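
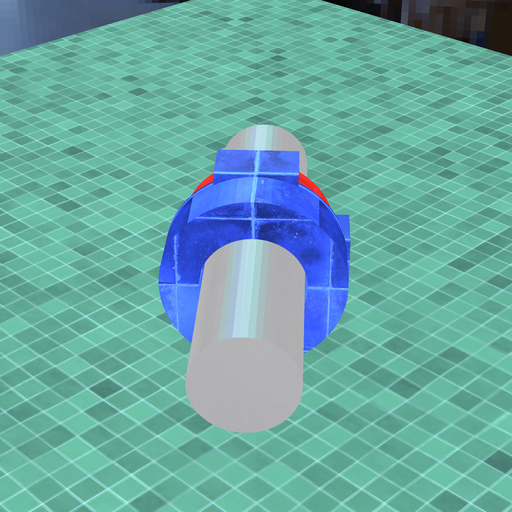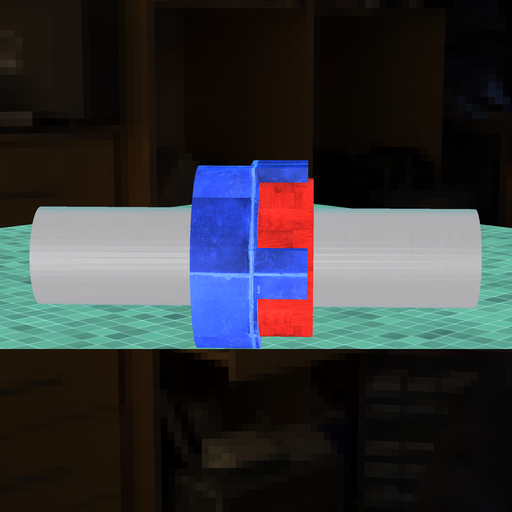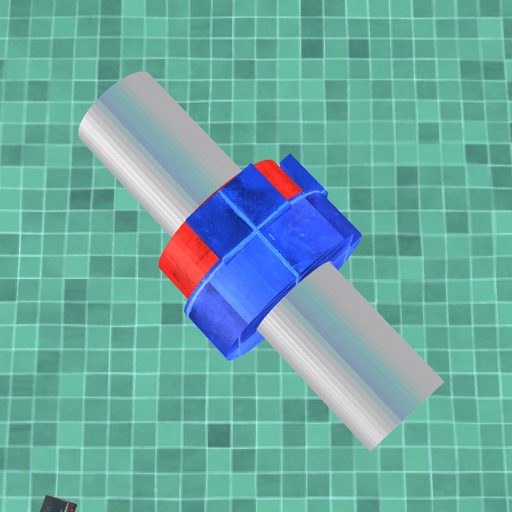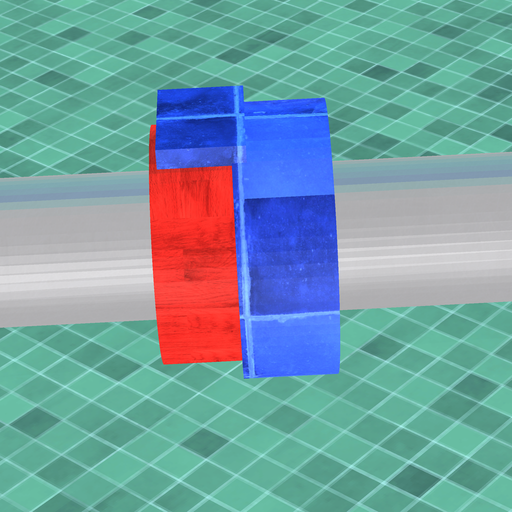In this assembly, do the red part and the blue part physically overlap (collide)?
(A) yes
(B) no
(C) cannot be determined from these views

(A) yes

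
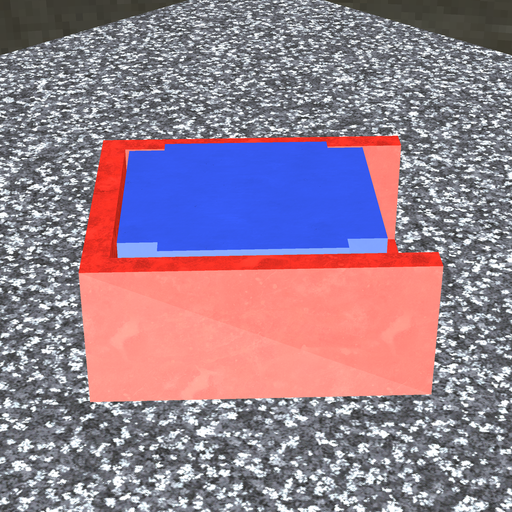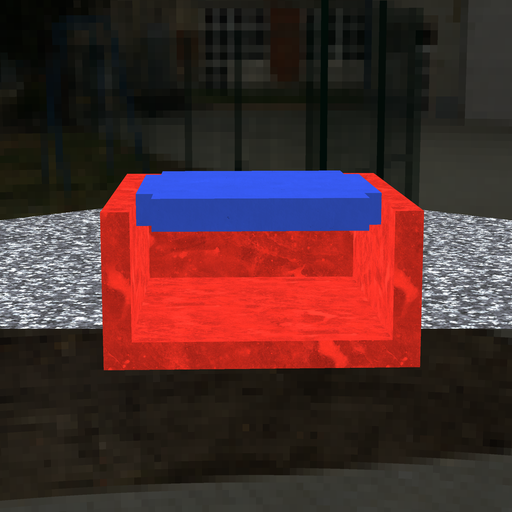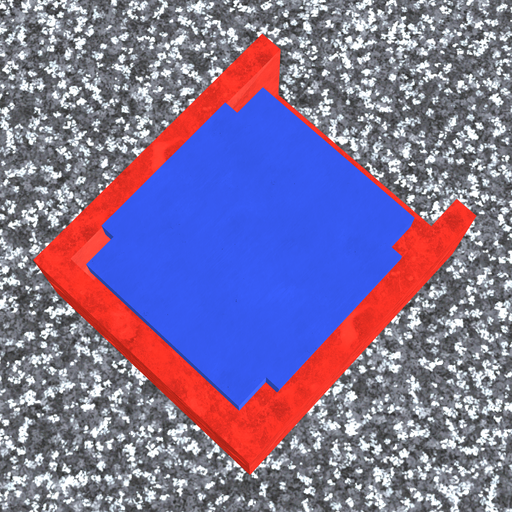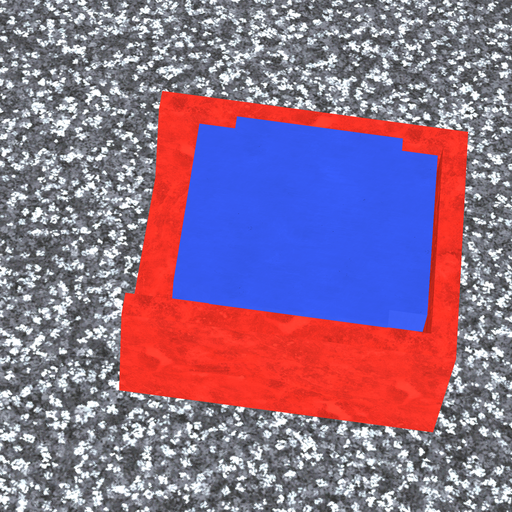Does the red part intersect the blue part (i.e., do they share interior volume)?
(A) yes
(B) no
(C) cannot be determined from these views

(B) no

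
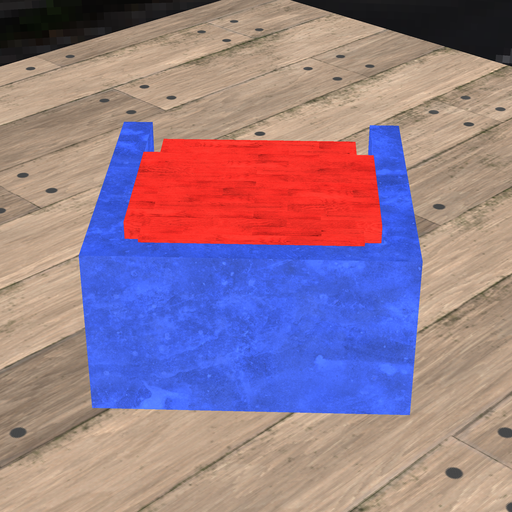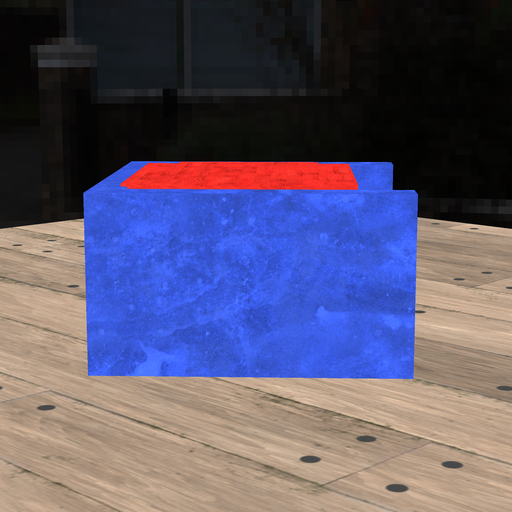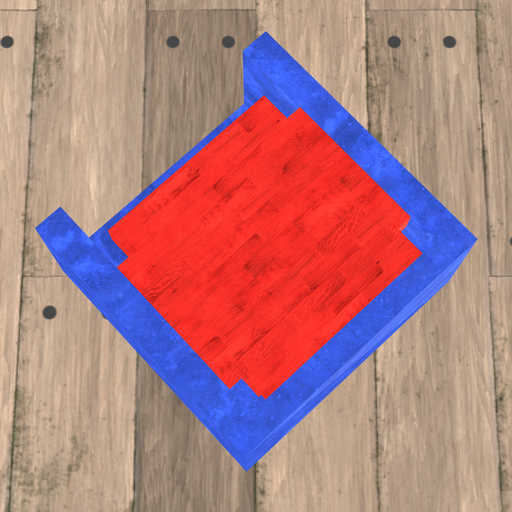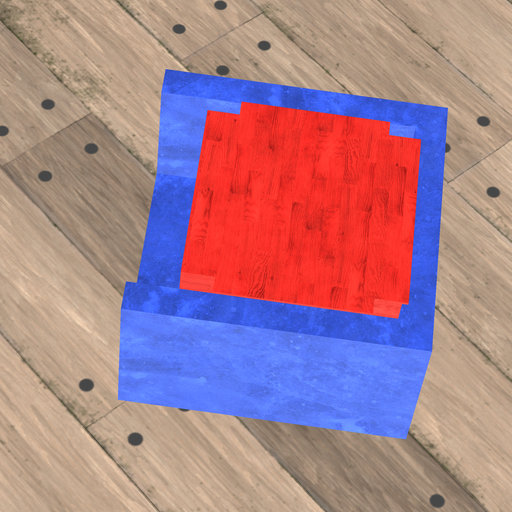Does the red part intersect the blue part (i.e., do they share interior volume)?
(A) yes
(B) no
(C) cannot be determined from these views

(A) yes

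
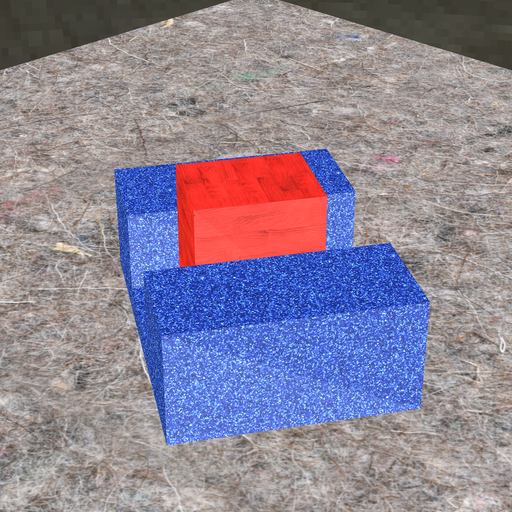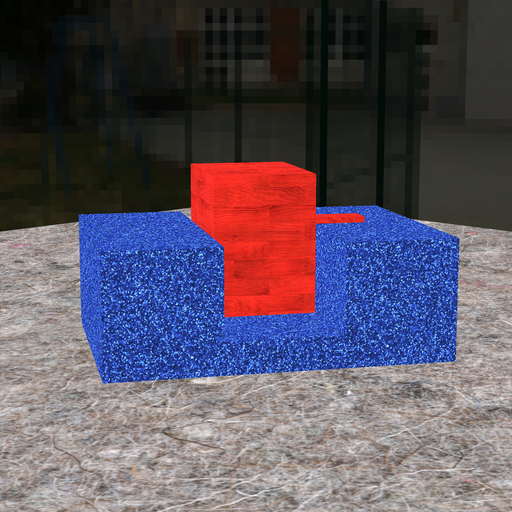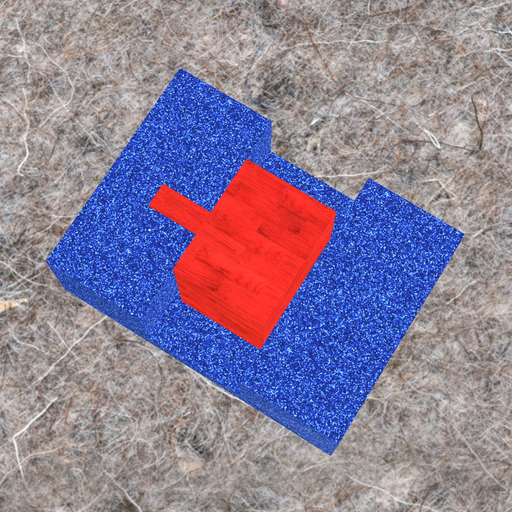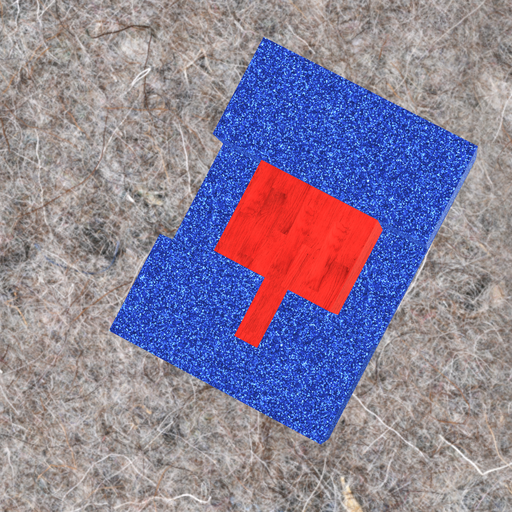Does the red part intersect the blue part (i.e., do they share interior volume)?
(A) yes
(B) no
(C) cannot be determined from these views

(B) no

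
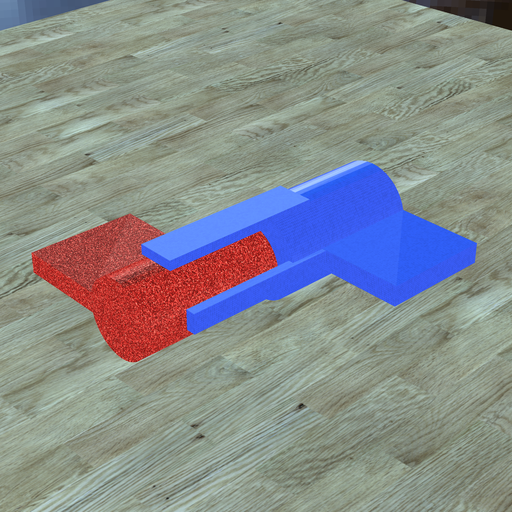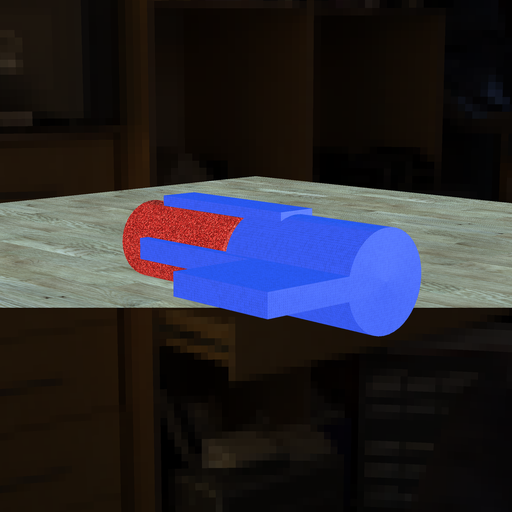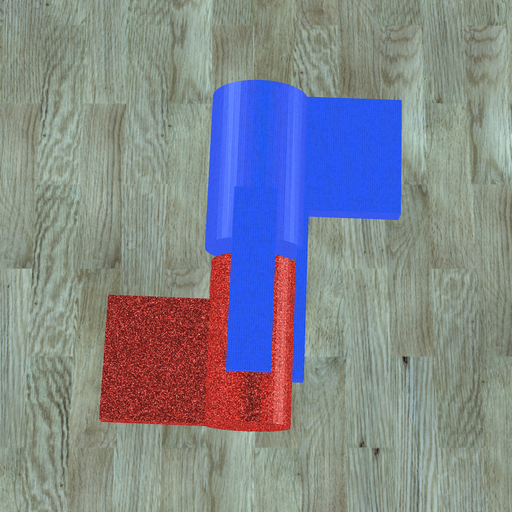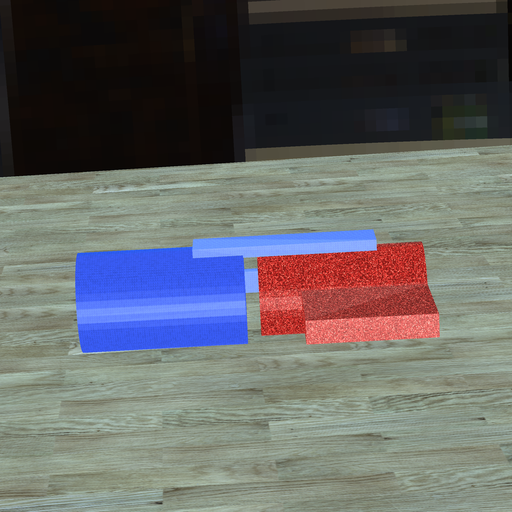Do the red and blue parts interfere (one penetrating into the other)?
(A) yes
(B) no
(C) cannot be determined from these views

(B) no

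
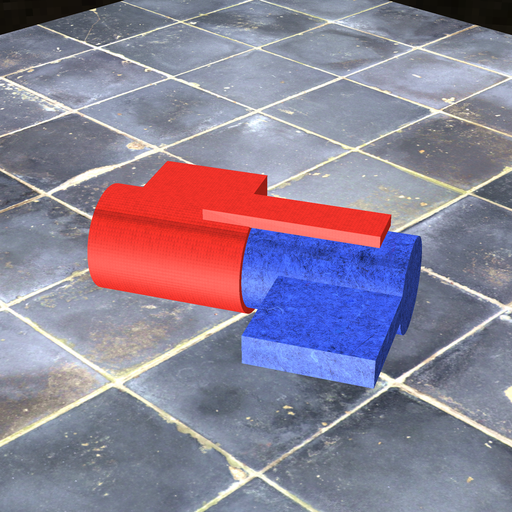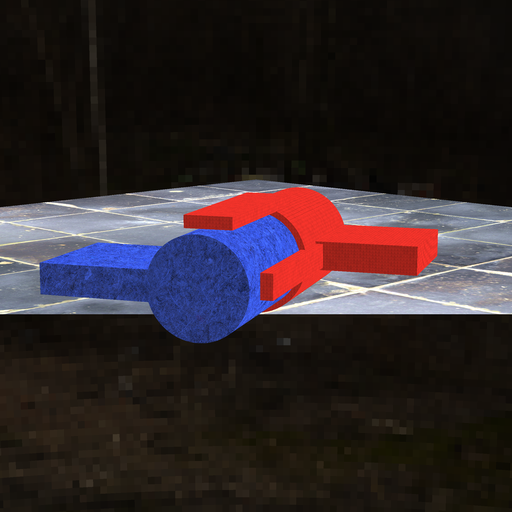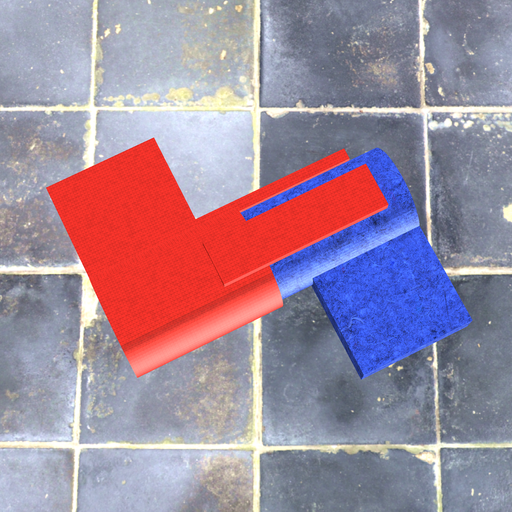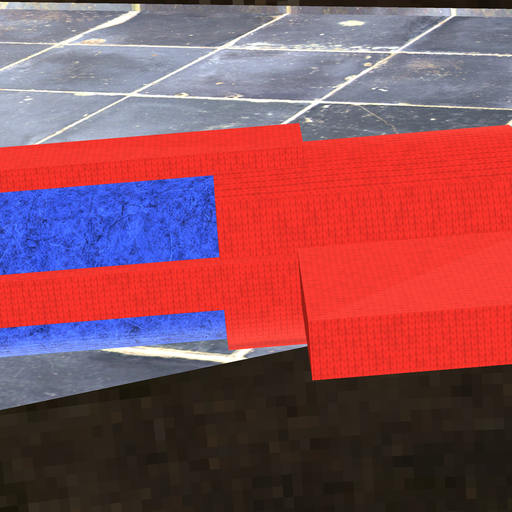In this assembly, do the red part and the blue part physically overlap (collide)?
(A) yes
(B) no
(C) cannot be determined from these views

(A) yes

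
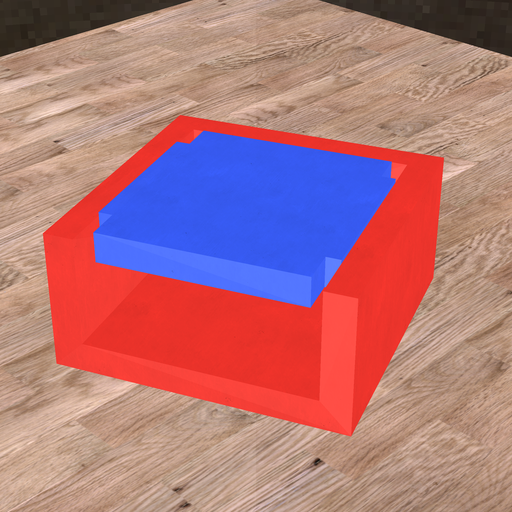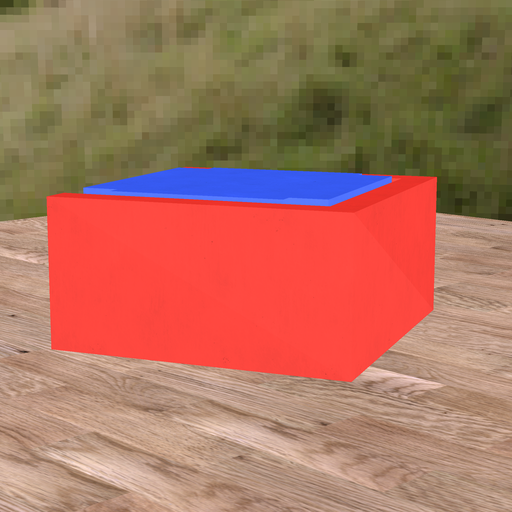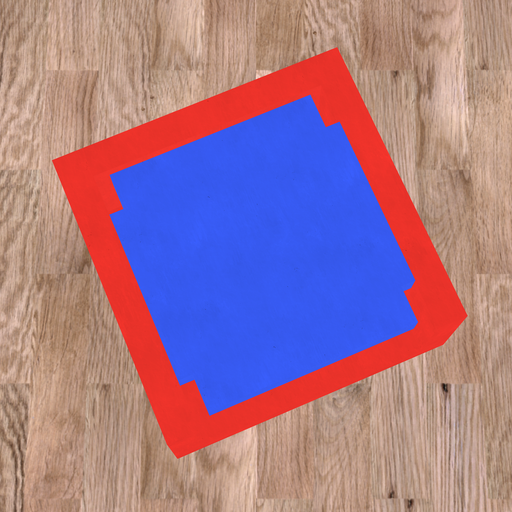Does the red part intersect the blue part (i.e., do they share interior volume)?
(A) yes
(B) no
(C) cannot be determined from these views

(B) no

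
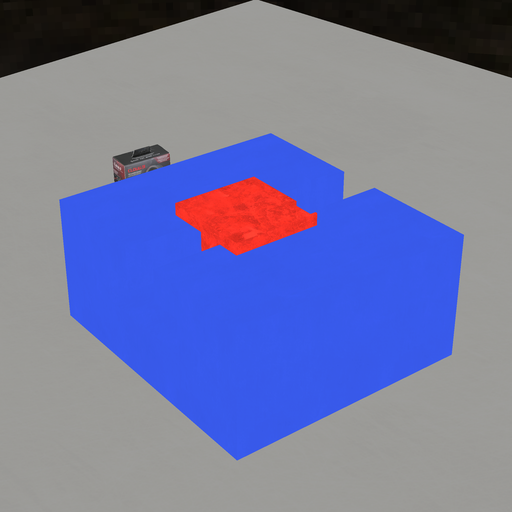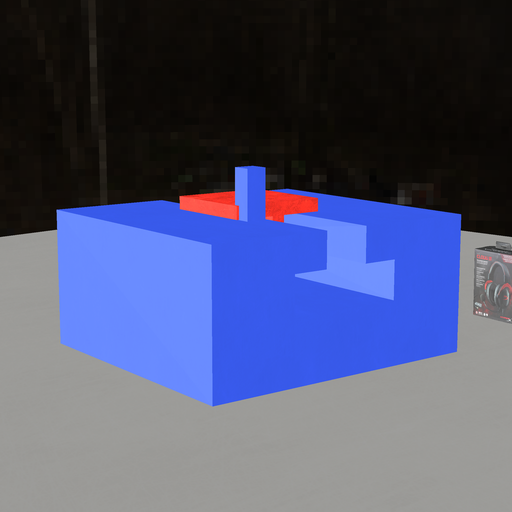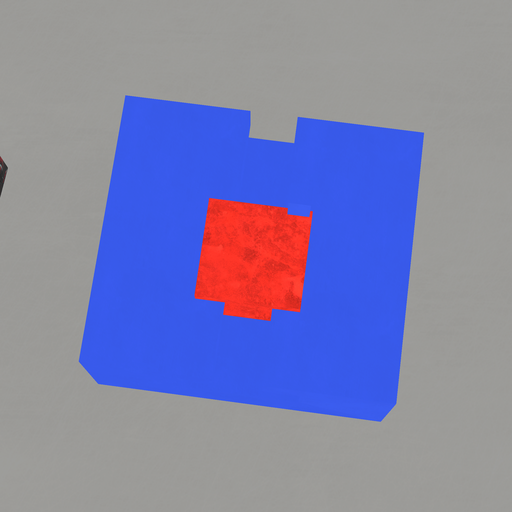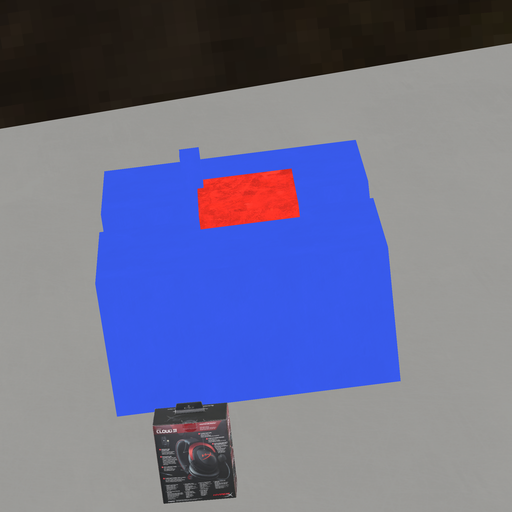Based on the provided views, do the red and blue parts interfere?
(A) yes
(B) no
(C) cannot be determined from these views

(A) yes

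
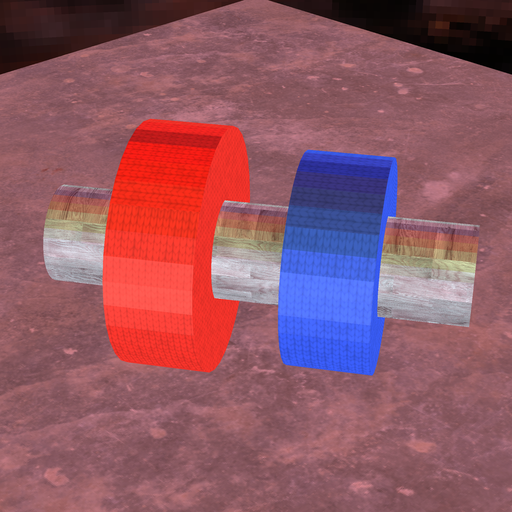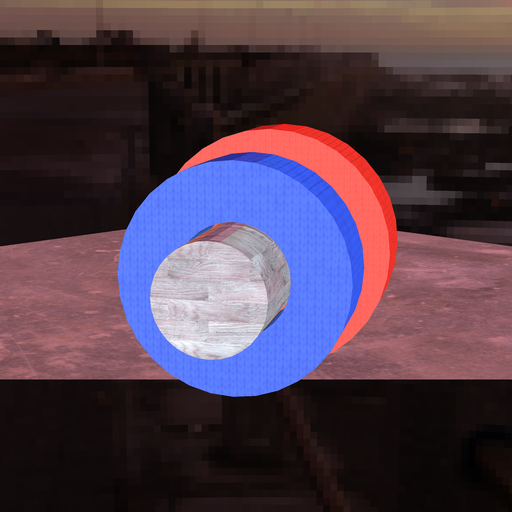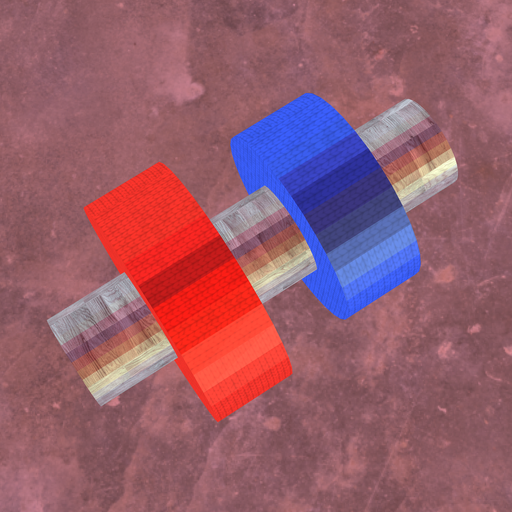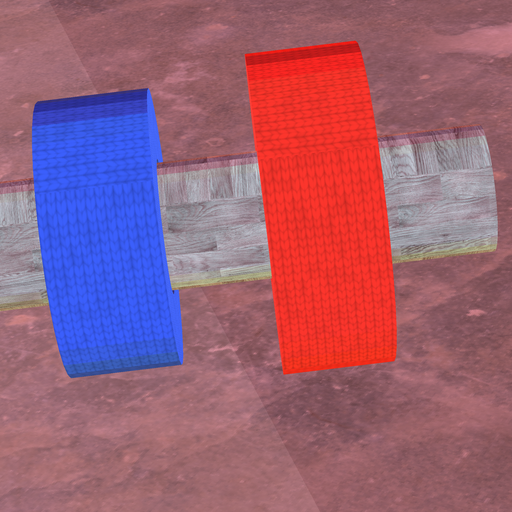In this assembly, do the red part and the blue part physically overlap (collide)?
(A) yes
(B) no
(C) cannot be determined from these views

(B) no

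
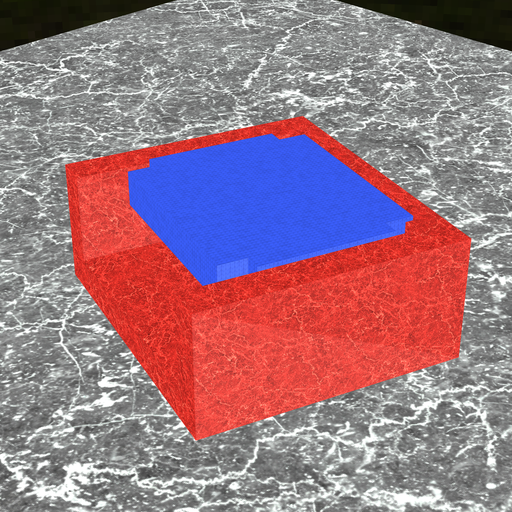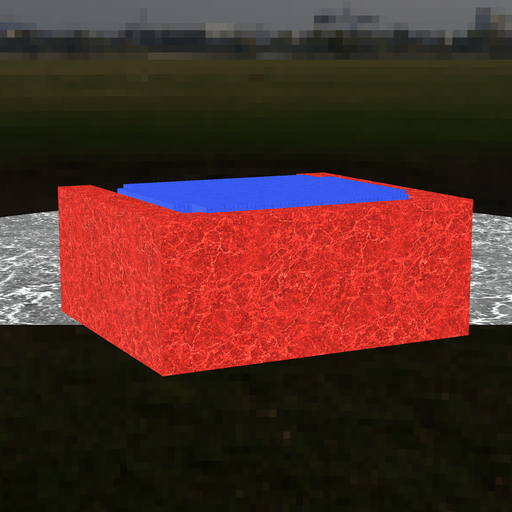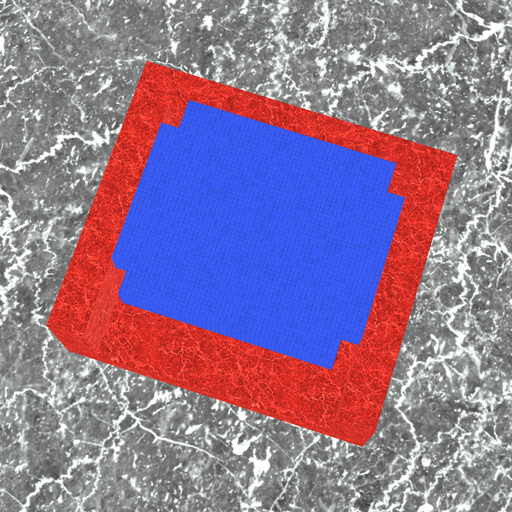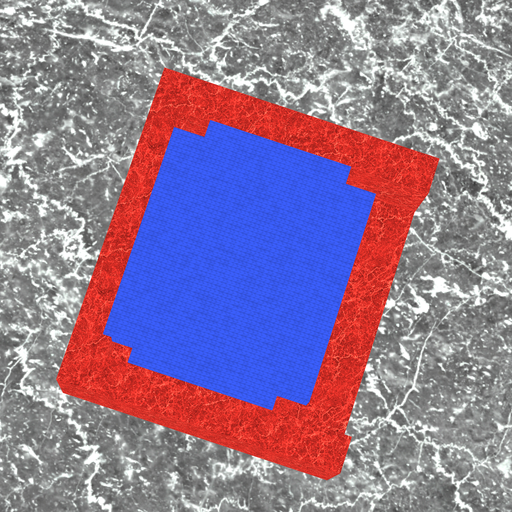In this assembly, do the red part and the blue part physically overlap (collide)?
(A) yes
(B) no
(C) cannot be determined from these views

(A) yes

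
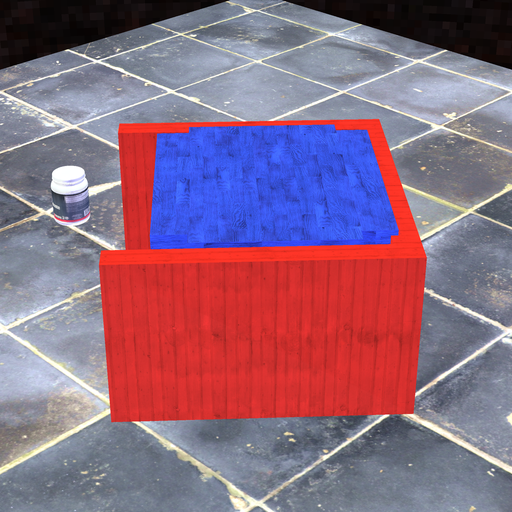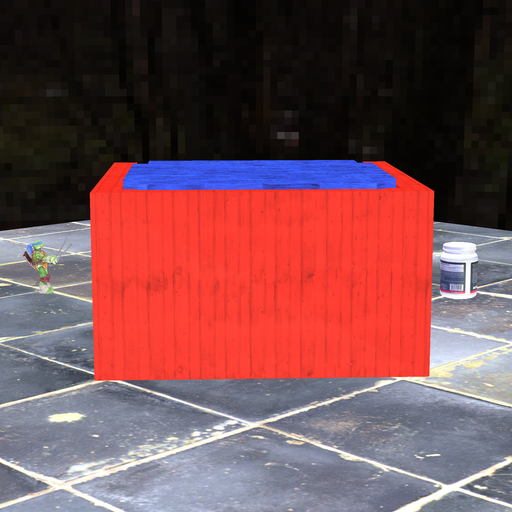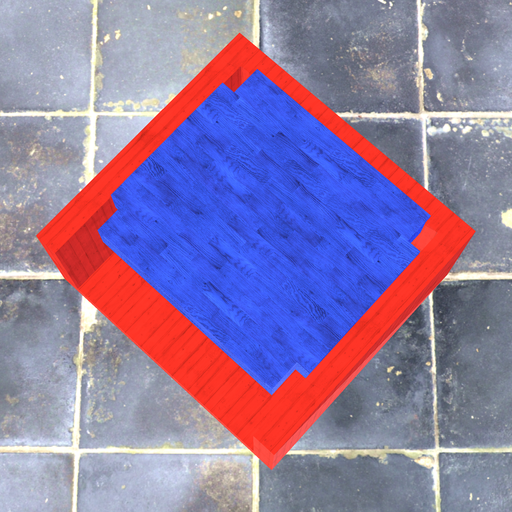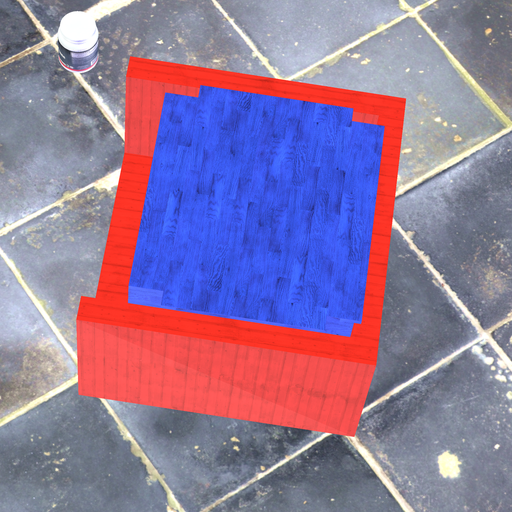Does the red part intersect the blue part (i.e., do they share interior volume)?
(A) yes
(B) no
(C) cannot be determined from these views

(A) yes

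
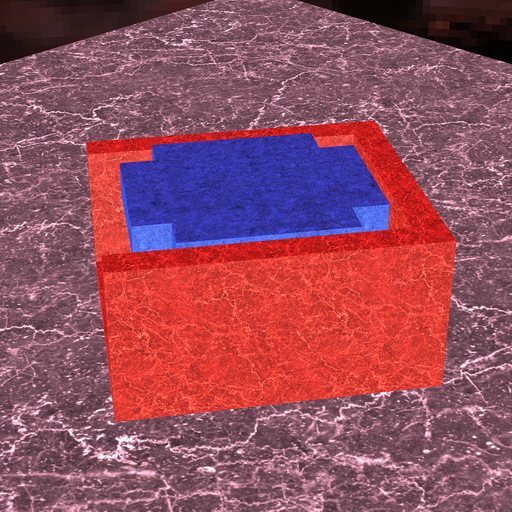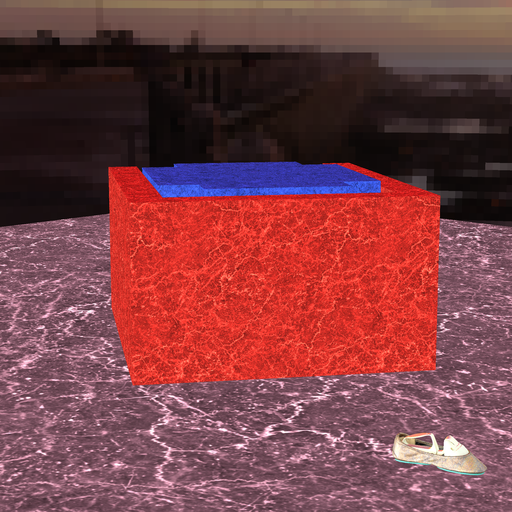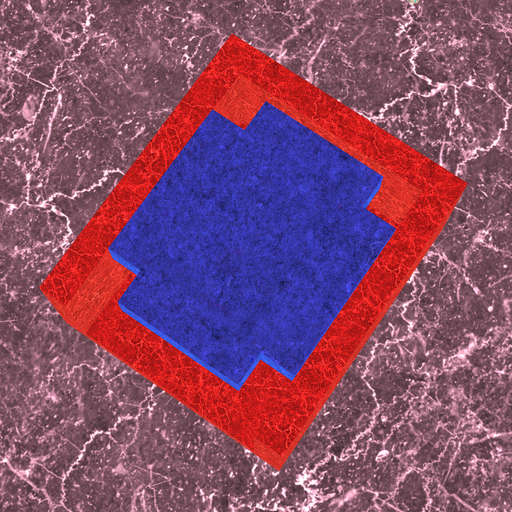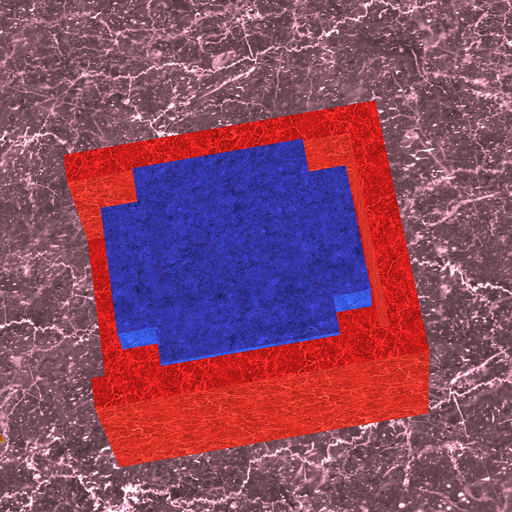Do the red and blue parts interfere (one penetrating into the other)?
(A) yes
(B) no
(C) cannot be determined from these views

(B) no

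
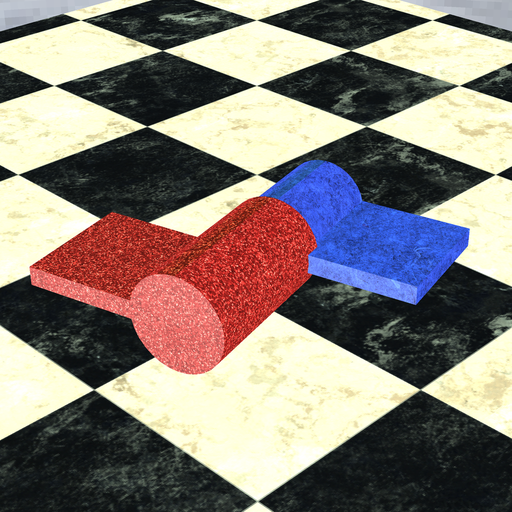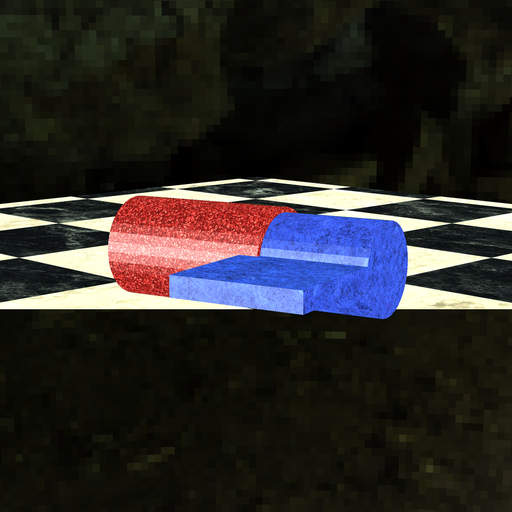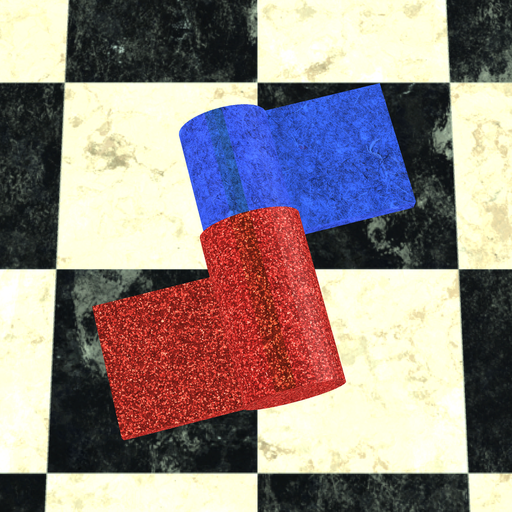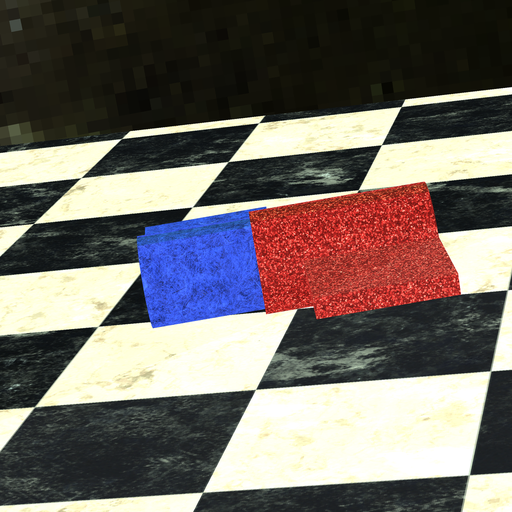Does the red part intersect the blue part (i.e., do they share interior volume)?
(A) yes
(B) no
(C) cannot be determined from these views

(A) yes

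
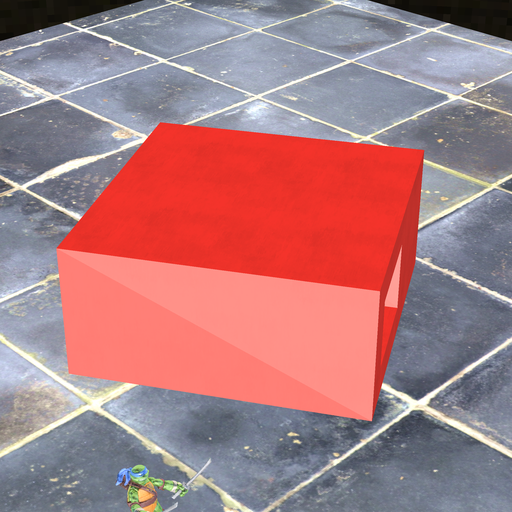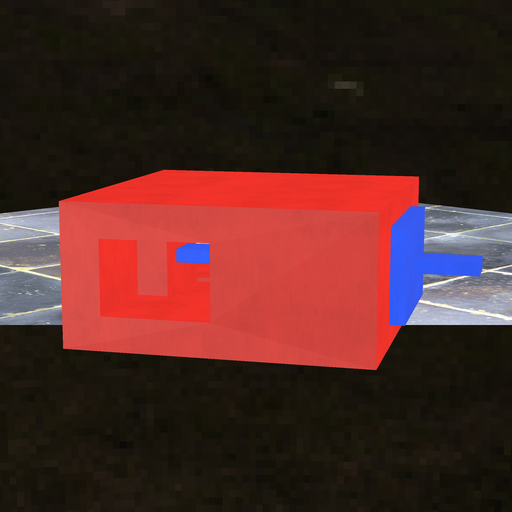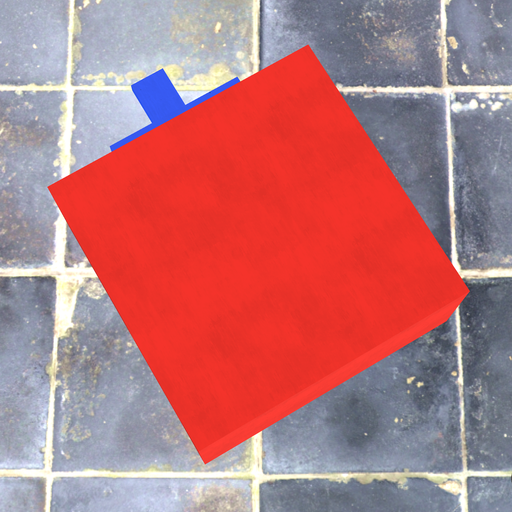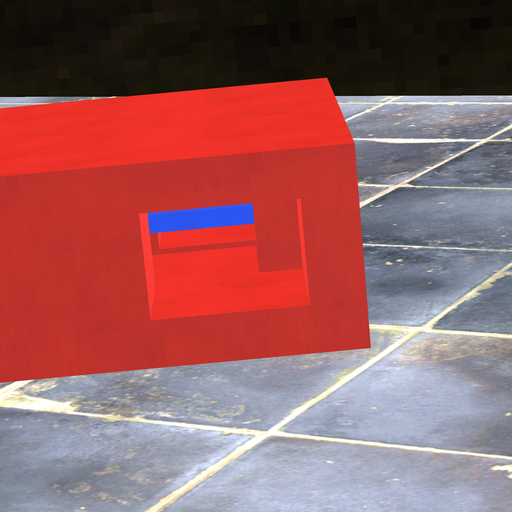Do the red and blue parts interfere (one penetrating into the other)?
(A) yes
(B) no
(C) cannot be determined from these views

(A) yes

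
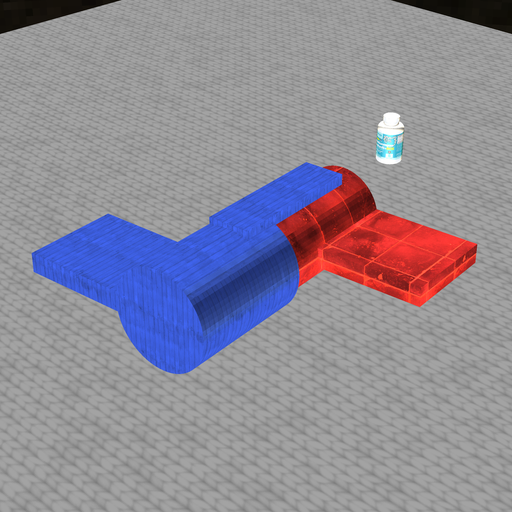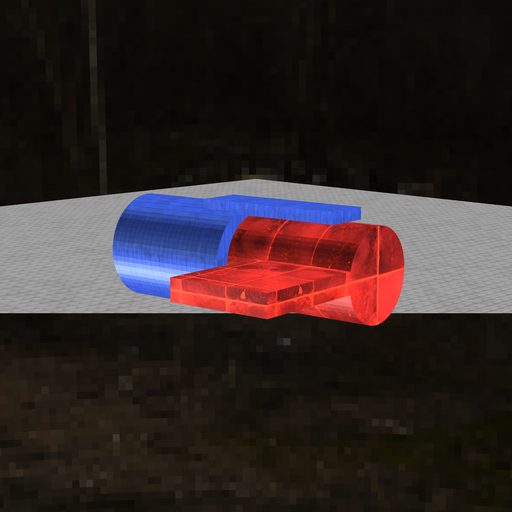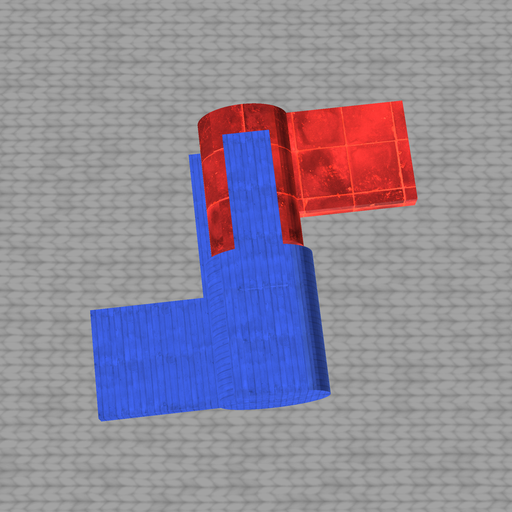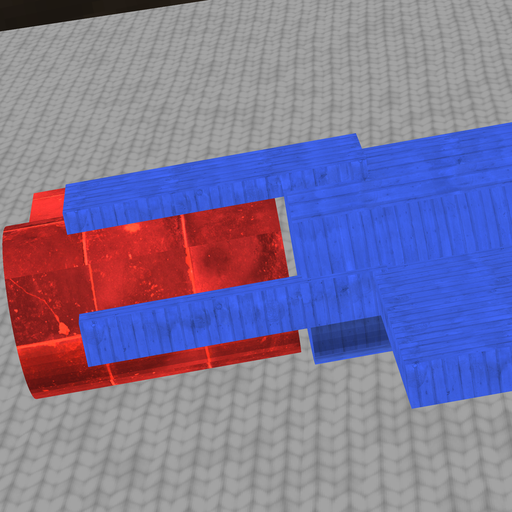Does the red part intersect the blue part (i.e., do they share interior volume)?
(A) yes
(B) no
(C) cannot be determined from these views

(B) no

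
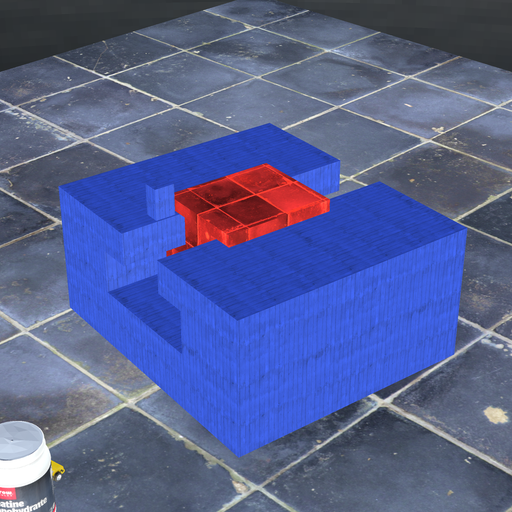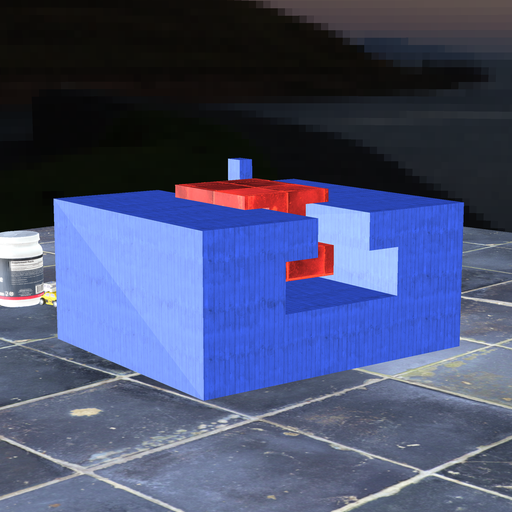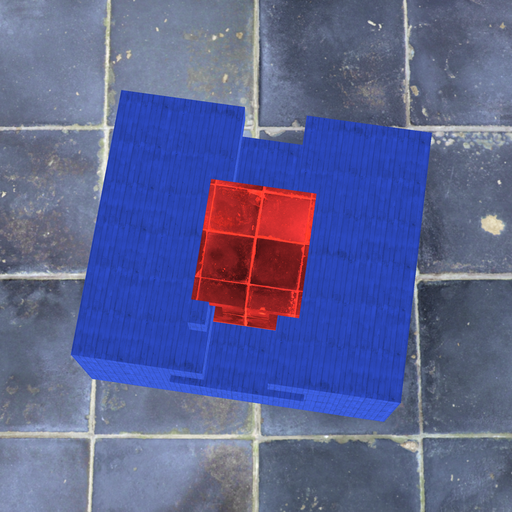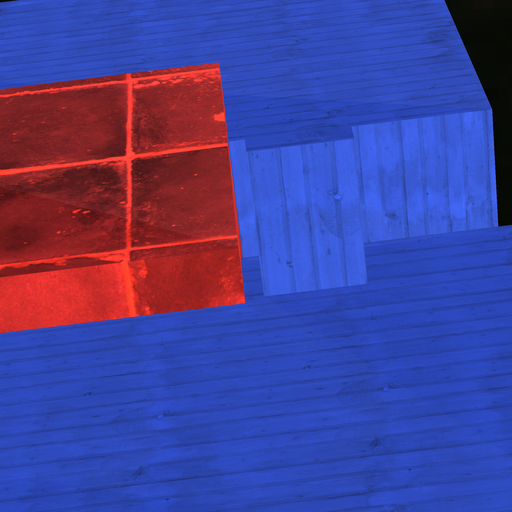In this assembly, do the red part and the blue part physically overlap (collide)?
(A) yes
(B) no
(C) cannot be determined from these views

(B) no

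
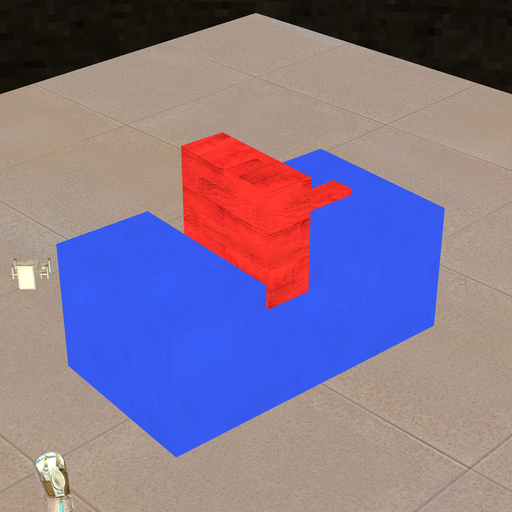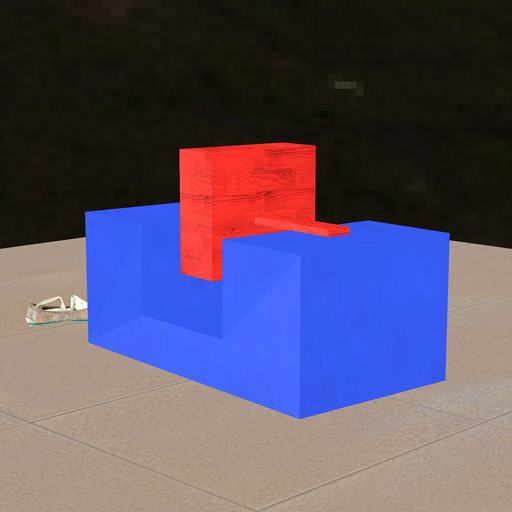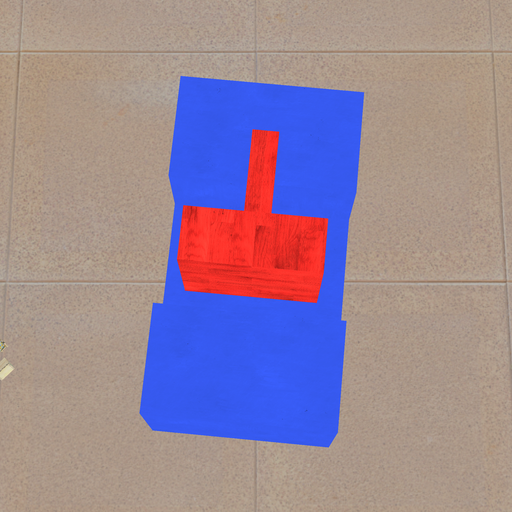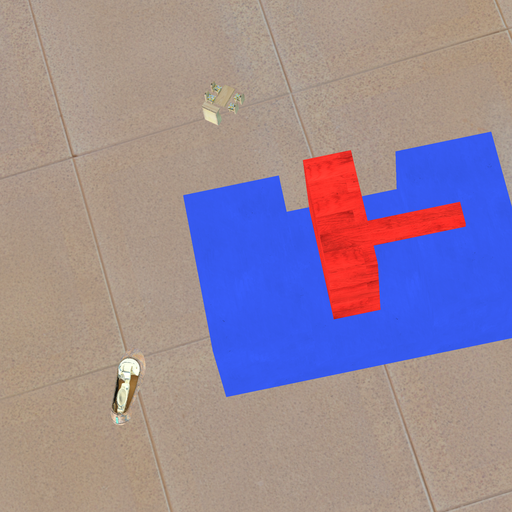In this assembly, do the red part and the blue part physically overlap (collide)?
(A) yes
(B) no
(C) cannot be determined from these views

(B) no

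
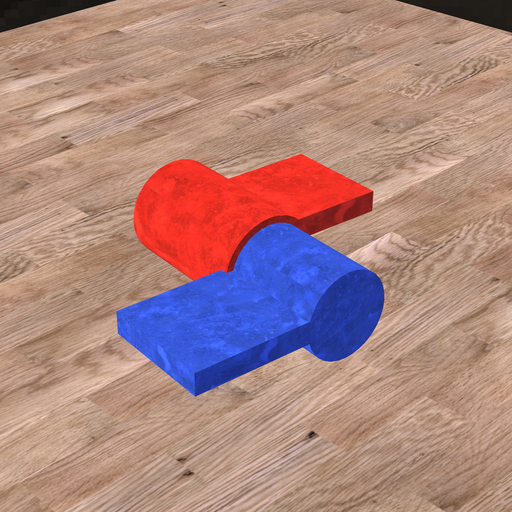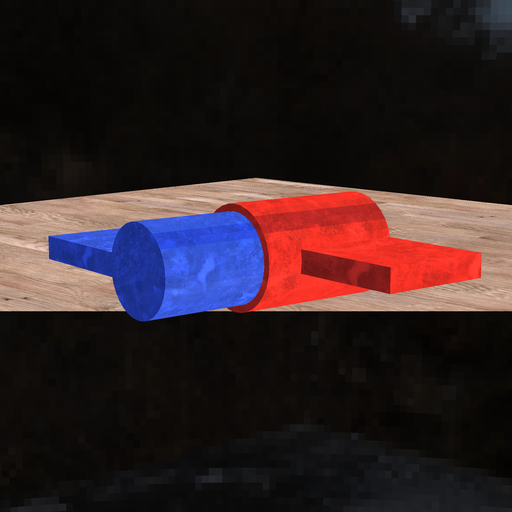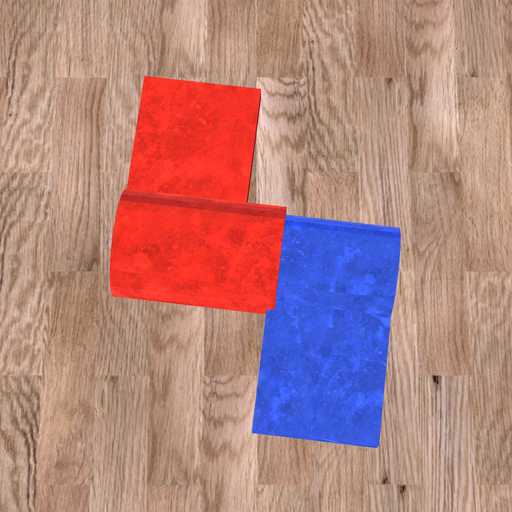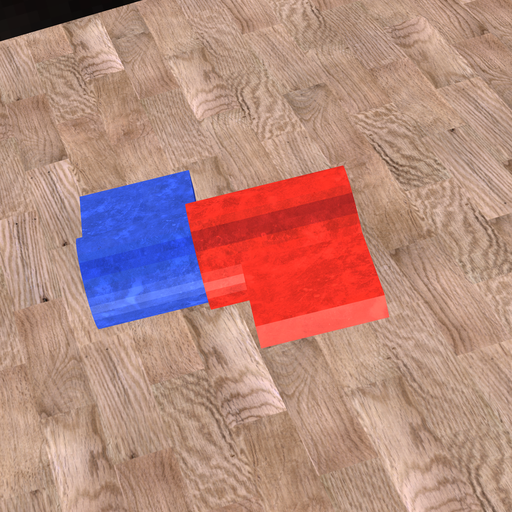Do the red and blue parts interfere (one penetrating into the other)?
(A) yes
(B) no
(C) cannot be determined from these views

(A) yes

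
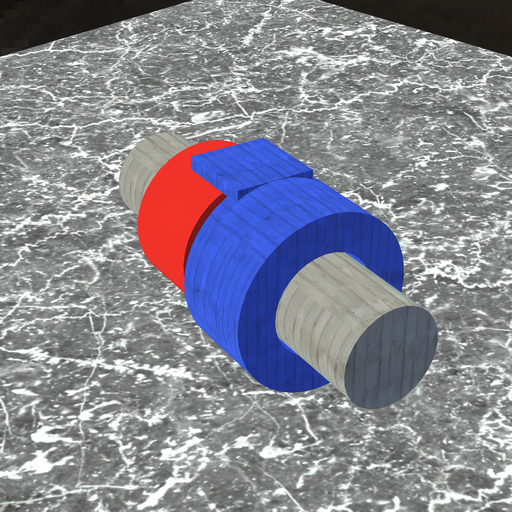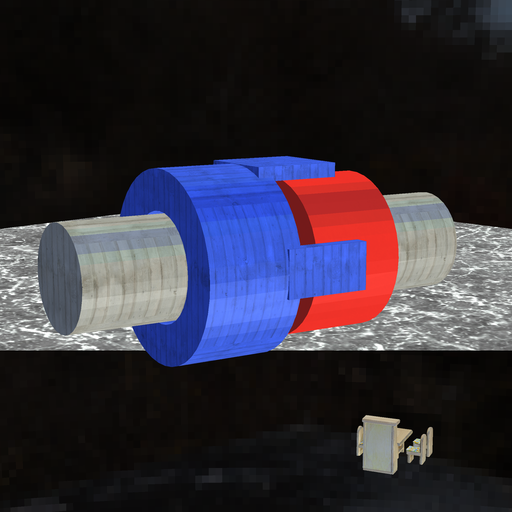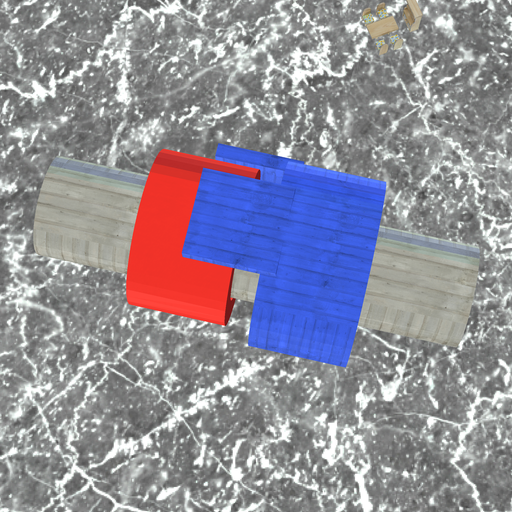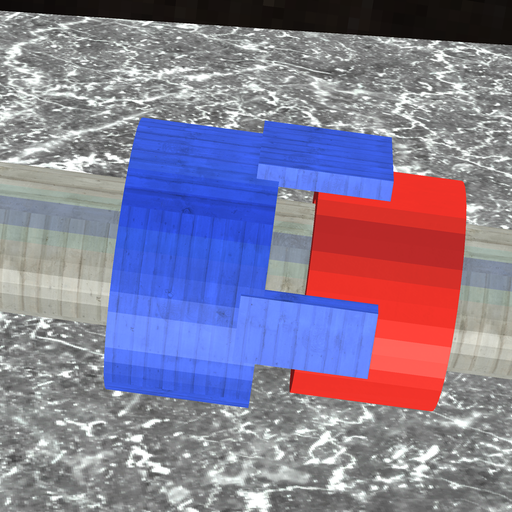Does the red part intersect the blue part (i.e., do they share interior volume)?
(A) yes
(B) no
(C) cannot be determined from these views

(B) no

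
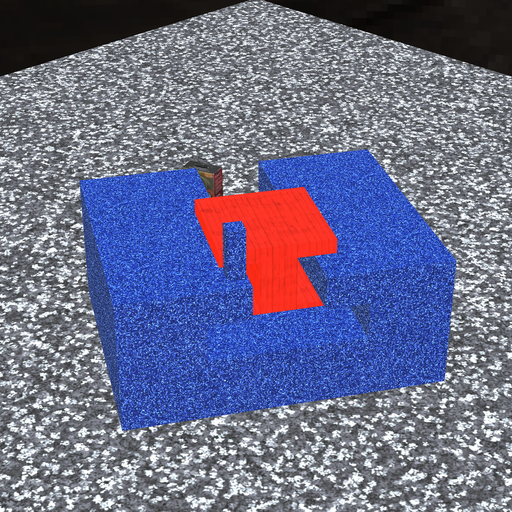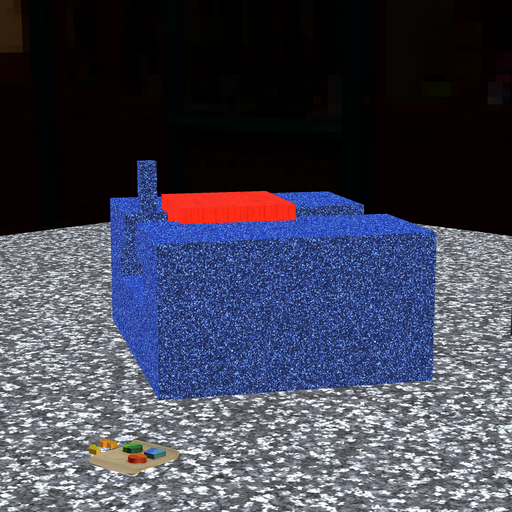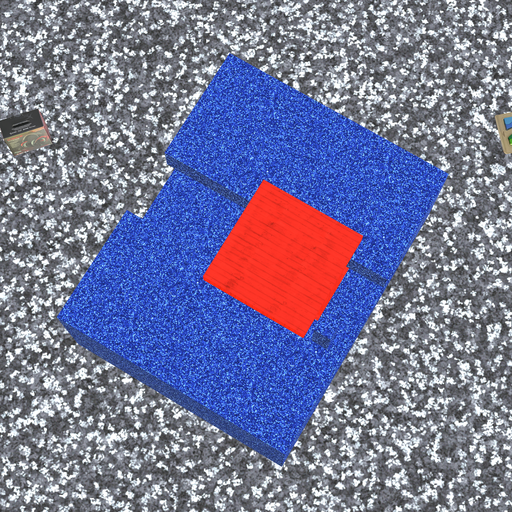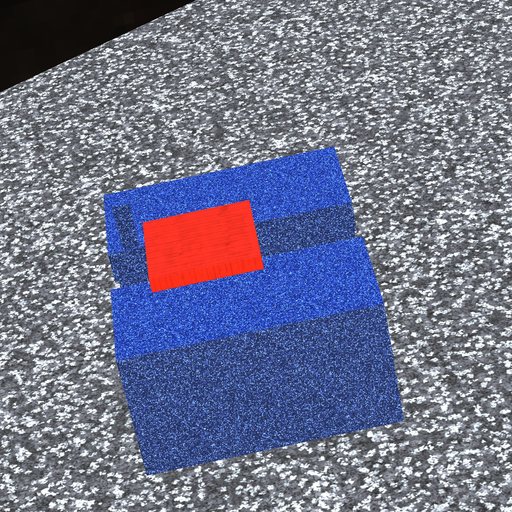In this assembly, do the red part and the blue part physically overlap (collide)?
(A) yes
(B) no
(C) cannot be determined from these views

(B) no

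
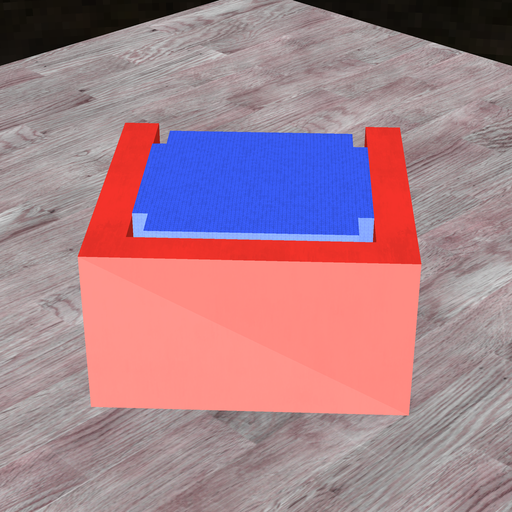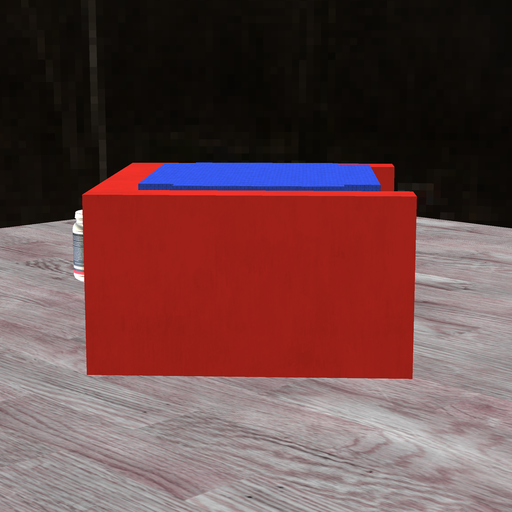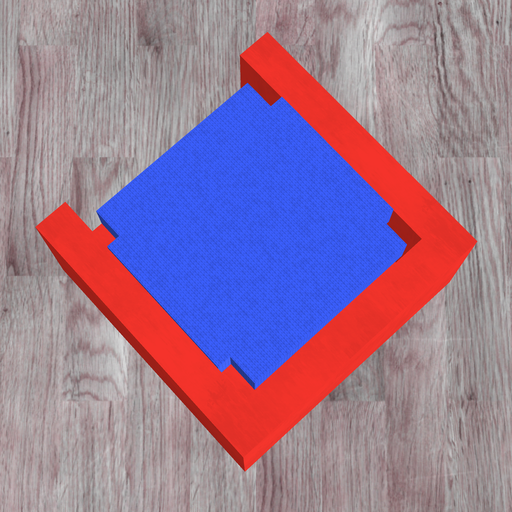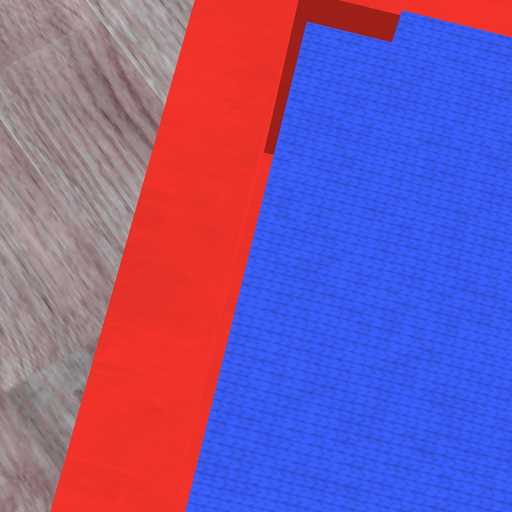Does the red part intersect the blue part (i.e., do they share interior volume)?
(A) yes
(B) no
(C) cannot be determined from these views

(B) no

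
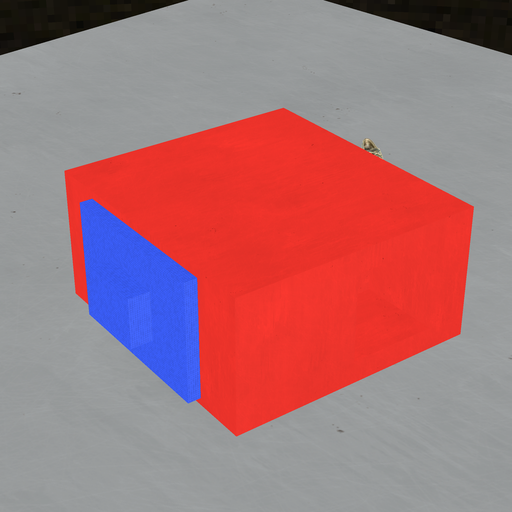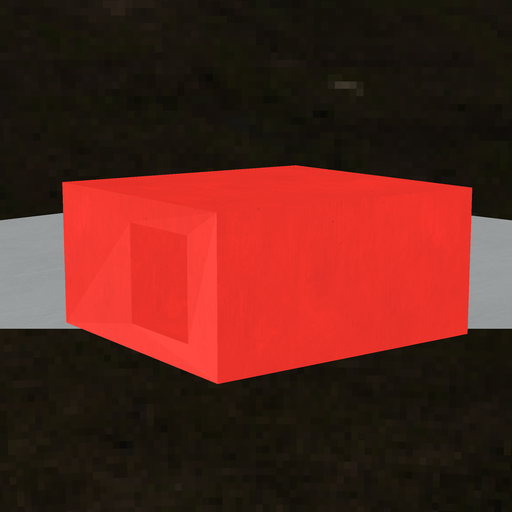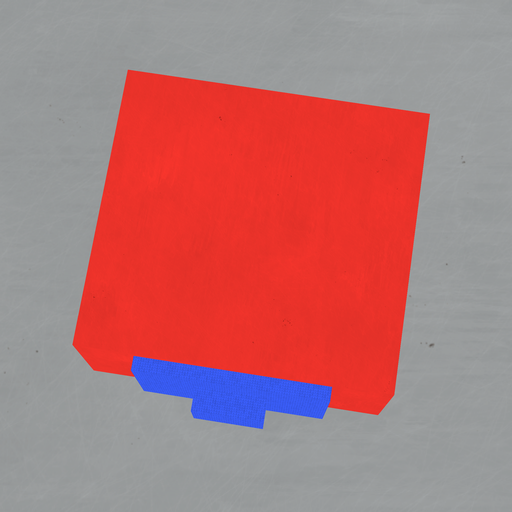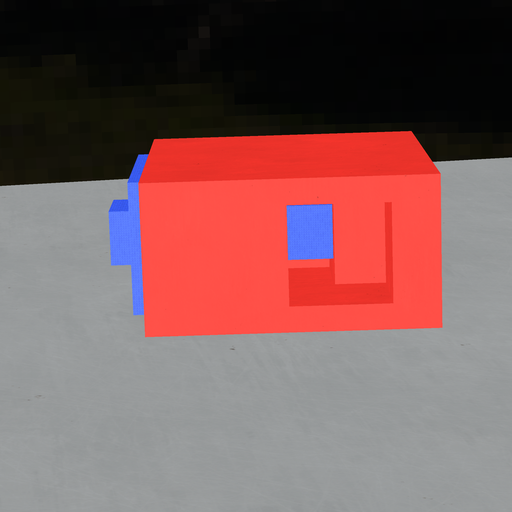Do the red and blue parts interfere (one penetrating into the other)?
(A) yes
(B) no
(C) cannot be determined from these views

(A) yes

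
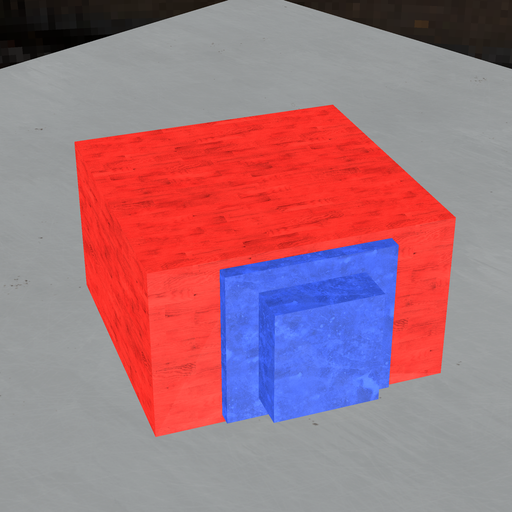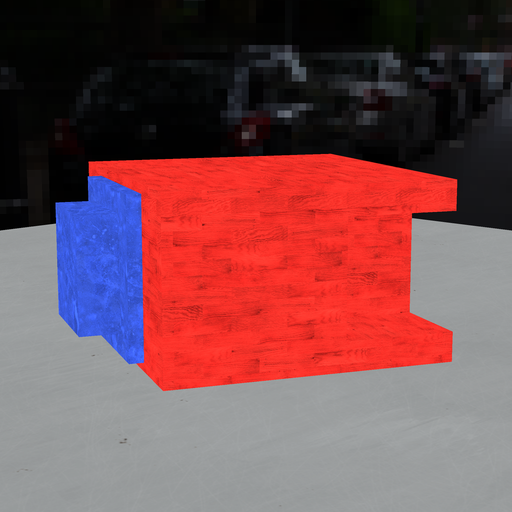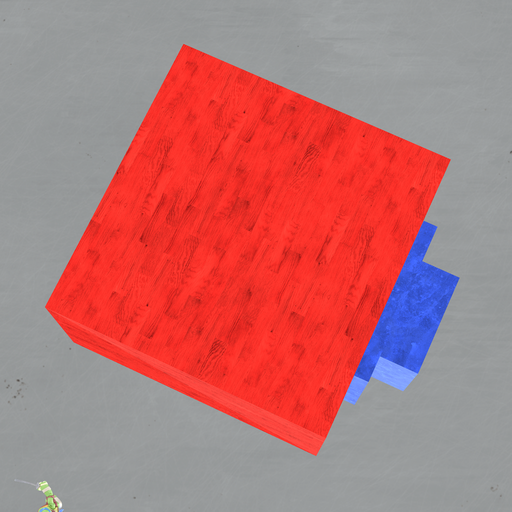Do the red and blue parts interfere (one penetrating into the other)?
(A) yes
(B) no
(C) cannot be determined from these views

(C) cannot be determined from these views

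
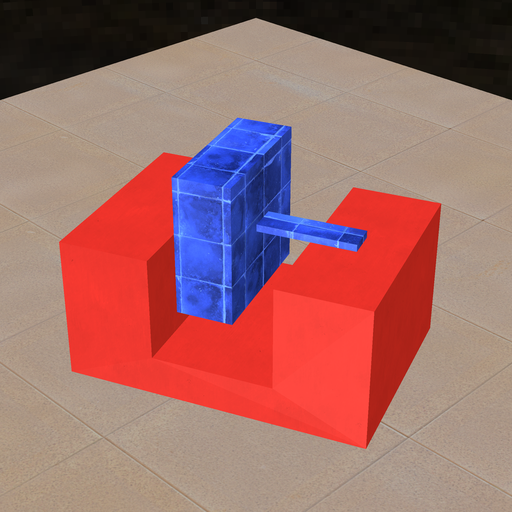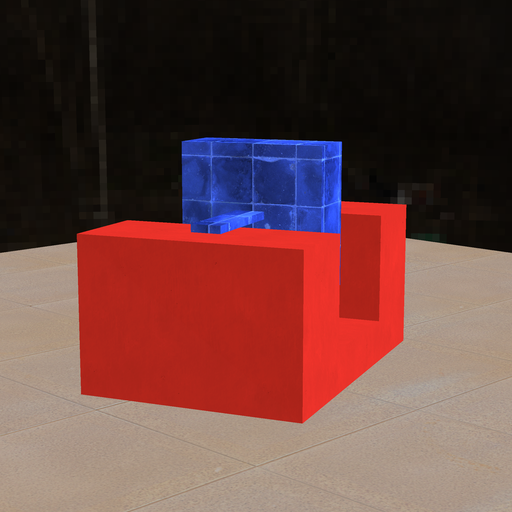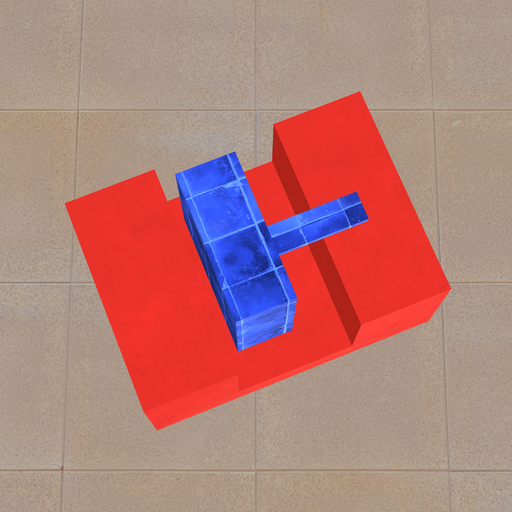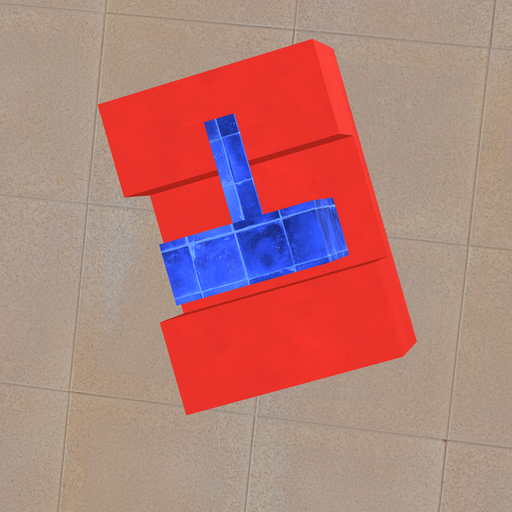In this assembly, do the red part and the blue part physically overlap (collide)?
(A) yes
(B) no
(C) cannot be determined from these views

(B) no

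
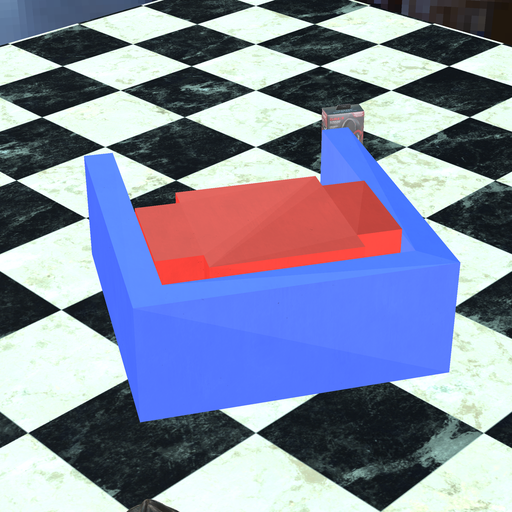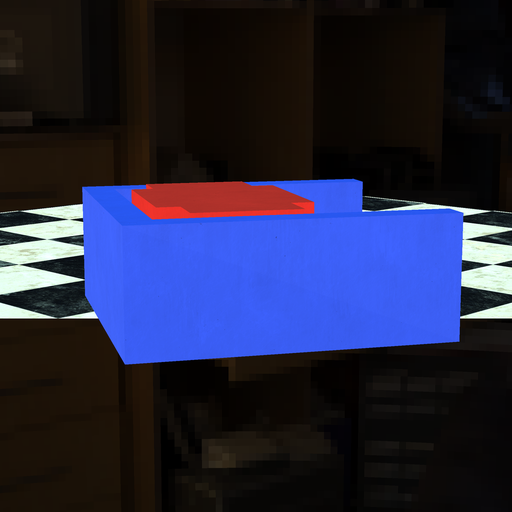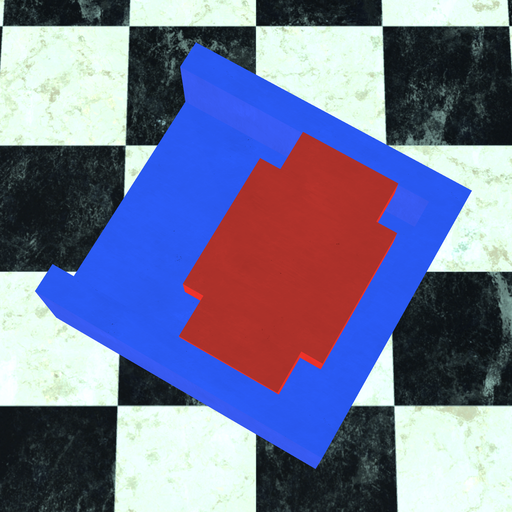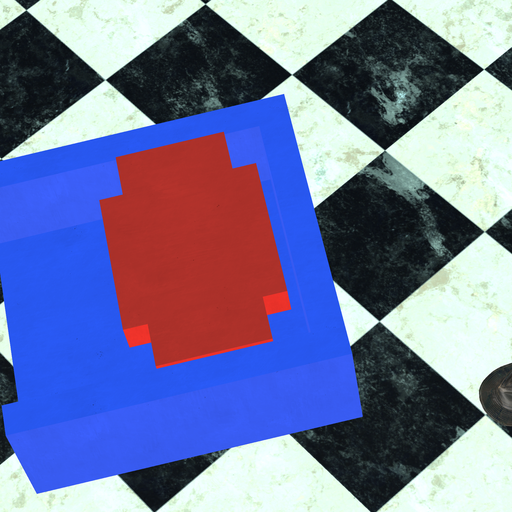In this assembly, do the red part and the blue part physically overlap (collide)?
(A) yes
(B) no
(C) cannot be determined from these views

(B) no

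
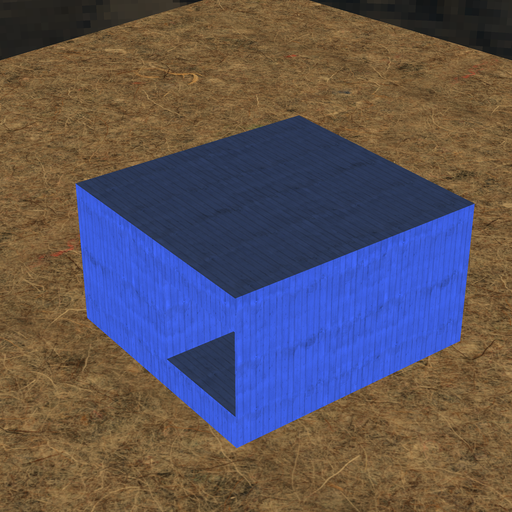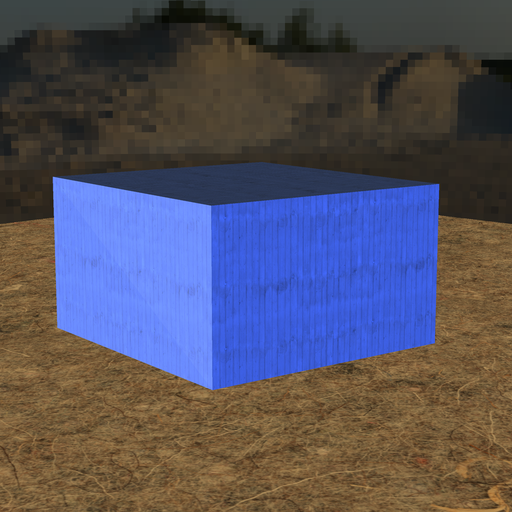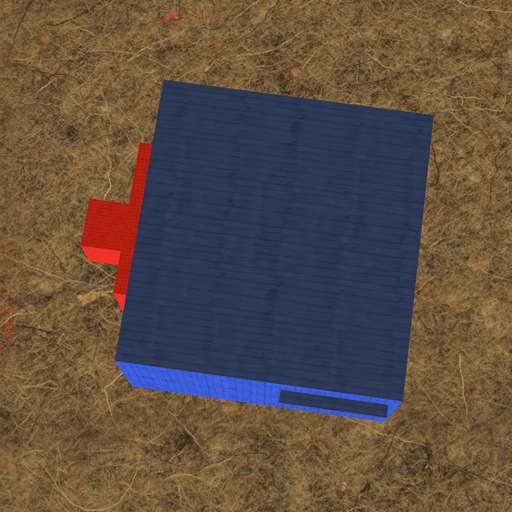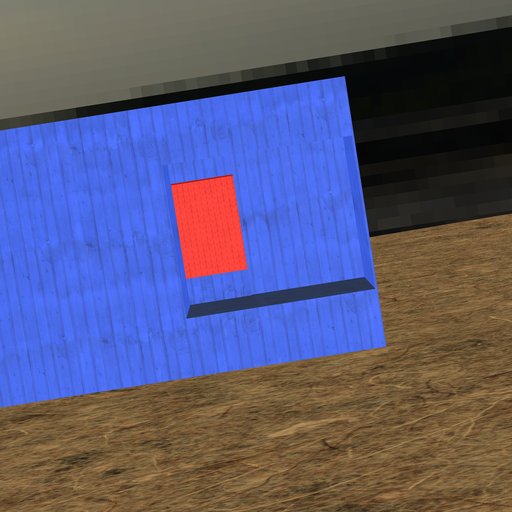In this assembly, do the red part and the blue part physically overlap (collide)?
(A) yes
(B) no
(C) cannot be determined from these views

(A) yes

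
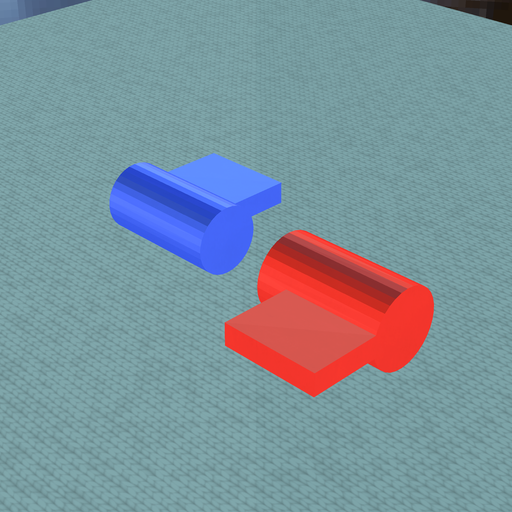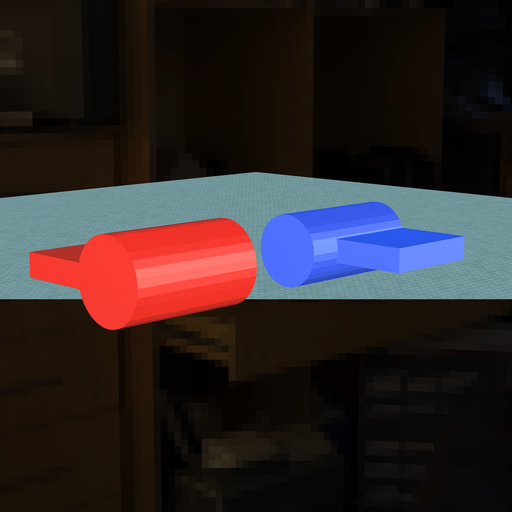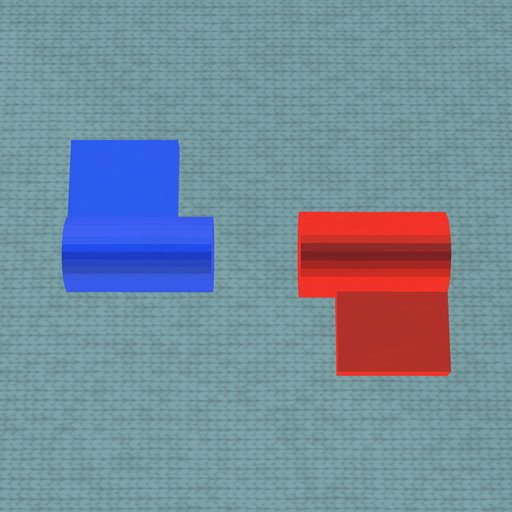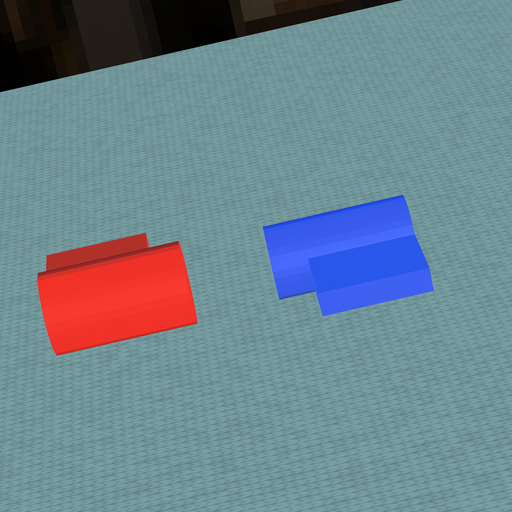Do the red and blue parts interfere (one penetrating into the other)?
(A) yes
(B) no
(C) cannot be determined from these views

(B) no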